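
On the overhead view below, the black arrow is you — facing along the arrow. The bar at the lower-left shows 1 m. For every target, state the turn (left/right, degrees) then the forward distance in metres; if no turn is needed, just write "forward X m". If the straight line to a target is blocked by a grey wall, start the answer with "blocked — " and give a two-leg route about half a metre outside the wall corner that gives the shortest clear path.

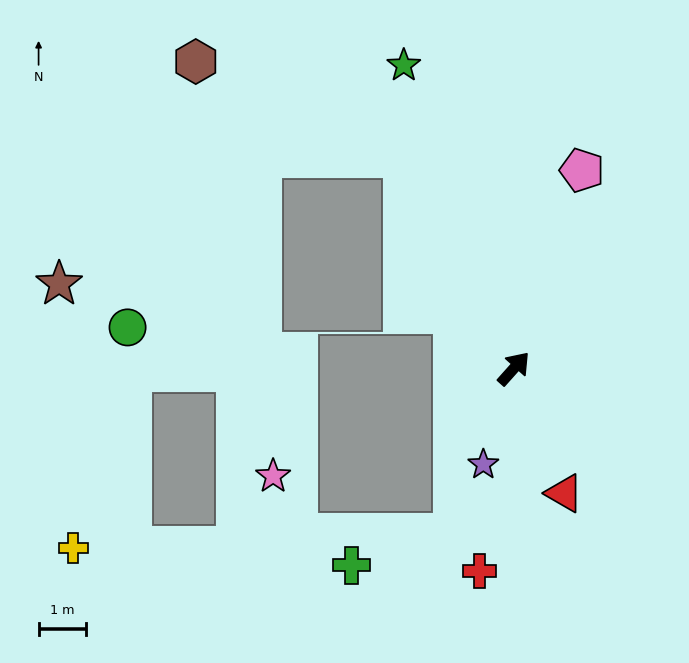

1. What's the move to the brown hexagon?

blocked — turn left 70°, forward 5.0 m, then turn left 37°, forward 4.8 m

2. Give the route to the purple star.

turn right 156°, forward 2.1 m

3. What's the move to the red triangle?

turn right 116°, forward 2.8 m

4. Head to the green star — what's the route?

turn left 62°, forward 6.8 m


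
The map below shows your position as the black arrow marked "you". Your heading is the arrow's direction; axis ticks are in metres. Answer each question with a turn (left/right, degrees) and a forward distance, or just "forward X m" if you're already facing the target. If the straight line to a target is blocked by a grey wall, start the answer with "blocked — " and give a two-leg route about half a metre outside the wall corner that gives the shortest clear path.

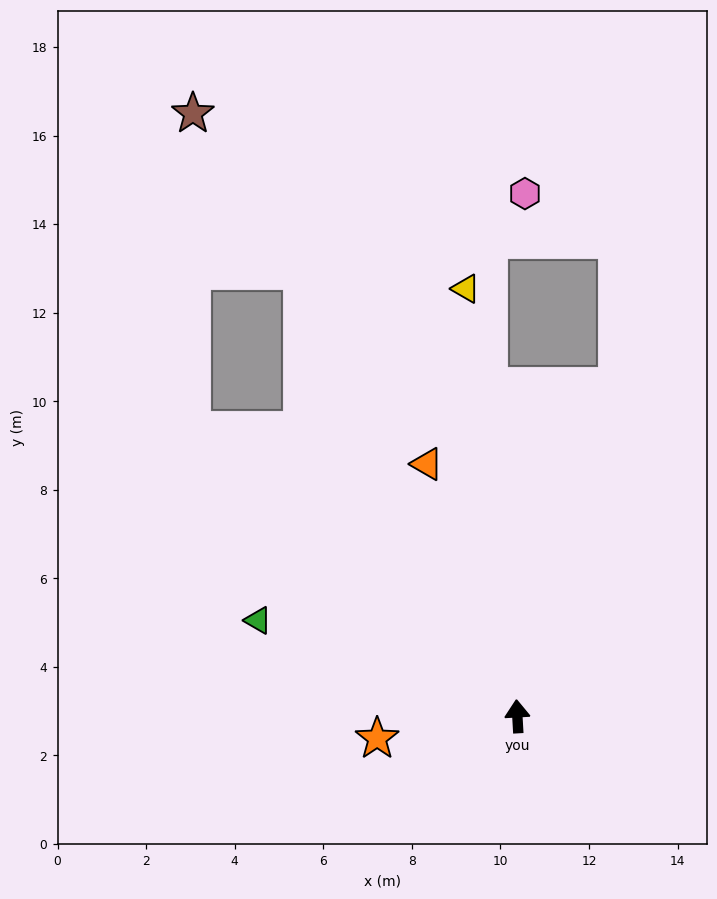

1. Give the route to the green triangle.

turn left 66°, forward 6.2 m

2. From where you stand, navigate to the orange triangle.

turn left 16°, forward 6.1 m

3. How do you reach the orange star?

turn left 96°, forward 3.2 m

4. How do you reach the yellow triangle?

turn left 4°, forward 9.7 m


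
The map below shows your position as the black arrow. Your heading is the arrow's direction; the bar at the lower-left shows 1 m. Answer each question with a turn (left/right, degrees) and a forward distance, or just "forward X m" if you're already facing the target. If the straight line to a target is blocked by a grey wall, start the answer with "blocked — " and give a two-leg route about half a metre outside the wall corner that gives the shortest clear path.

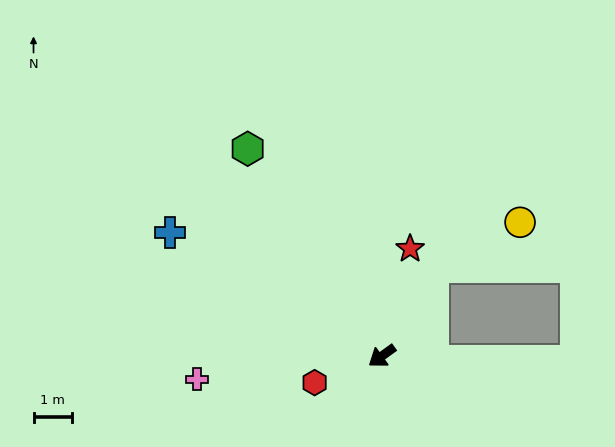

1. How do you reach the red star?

turn right 141°, forward 2.9 m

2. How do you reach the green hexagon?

turn right 93°, forward 6.4 m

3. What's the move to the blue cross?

turn right 66°, forward 6.3 m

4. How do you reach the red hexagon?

turn right 14°, forward 1.9 m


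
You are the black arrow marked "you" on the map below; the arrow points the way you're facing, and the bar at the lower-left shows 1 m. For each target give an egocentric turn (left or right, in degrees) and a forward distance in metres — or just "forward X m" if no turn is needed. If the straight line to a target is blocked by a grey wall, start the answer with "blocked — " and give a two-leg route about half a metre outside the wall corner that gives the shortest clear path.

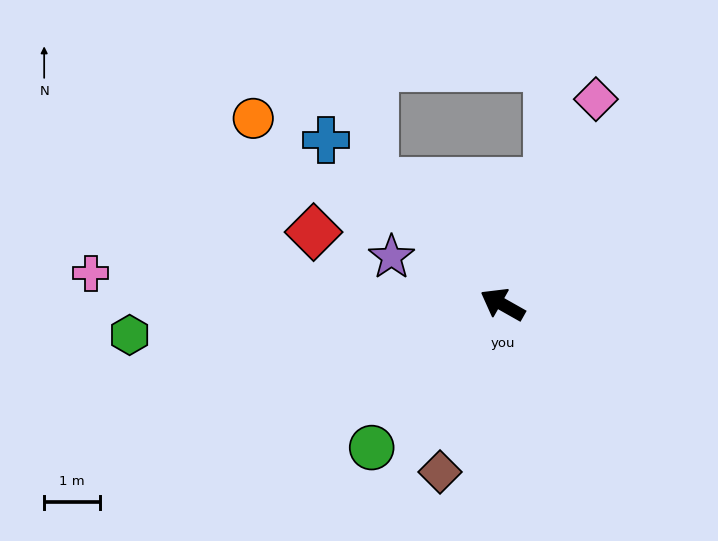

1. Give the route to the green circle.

turn left 77°, forward 3.5 m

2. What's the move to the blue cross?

turn right 14°, forward 4.3 m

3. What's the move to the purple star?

turn left 6°, forward 2.2 m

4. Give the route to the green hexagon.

turn left 34°, forward 6.7 m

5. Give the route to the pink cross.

turn left 25°, forward 7.4 m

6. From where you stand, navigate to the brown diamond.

turn left 99°, forward 3.2 m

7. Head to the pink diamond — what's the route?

turn right 85°, forward 4.0 m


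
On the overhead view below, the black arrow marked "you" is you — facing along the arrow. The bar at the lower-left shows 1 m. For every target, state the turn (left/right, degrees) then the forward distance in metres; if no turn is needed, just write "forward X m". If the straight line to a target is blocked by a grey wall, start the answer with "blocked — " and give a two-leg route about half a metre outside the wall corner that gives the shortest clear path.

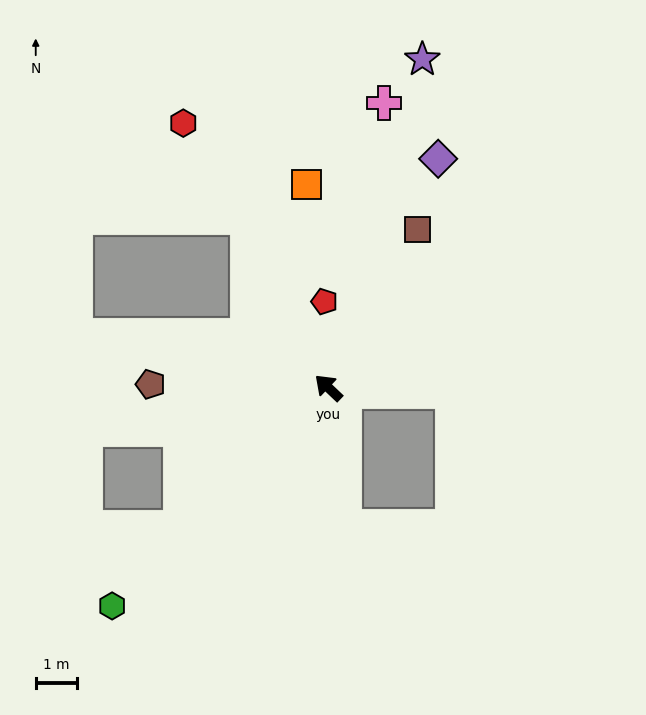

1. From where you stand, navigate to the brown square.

turn right 76°, forward 4.4 m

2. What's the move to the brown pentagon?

turn left 42°, forward 4.3 m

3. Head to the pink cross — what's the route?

turn right 58°, forward 7.0 m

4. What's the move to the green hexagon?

turn left 89°, forward 7.5 m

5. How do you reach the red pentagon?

turn right 44°, forward 2.1 m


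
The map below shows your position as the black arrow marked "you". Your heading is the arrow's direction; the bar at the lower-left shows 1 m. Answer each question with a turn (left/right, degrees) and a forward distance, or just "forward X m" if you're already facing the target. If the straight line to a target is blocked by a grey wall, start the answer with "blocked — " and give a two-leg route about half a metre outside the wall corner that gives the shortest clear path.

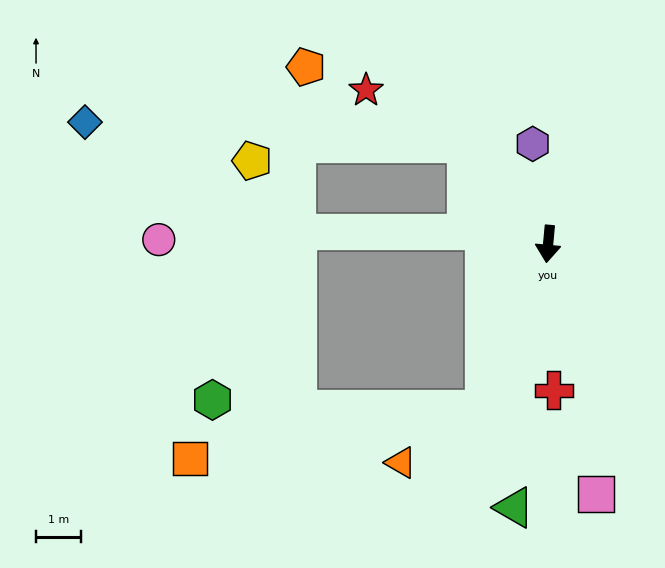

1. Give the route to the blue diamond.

blocked — turn right 136°, forward 2.8 m, then turn left 48°, forward 8.4 m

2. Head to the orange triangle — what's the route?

blocked — turn right 16°, forward 3.9 m, then turn right 36°, forward 2.2 m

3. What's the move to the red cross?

turn left 7°, forward 3.2 m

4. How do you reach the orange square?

blocked — turn right 16°, forward 3.9 m, then turn right 59°, forward 6.6 m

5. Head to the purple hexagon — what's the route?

turn right 166°, forward 2.2 m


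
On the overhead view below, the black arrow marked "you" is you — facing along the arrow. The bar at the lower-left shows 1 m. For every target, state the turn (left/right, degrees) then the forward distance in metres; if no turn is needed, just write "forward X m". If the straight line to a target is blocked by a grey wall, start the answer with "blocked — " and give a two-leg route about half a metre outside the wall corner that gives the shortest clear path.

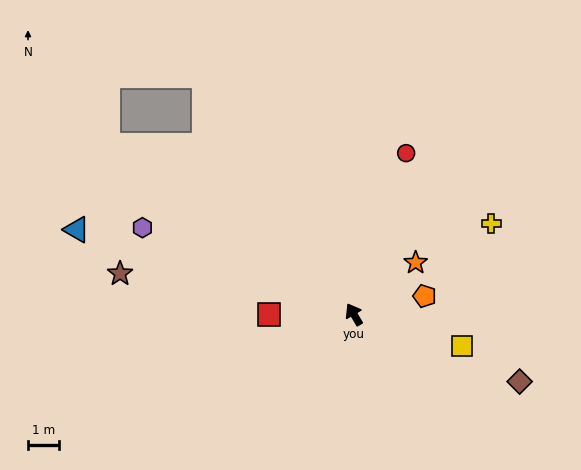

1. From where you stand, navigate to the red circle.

turn right 48°, forward 5.5 m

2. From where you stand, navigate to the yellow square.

turn right 137°, forward 3.7 m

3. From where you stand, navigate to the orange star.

turn right 80°, forward 2.6 m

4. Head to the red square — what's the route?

turn left 60°, forward 2.8 m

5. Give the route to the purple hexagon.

turn left 37°, forward 7.4 m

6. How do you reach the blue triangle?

turn left 43°, forward 9.4 m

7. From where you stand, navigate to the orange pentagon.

turn right 106°, forward 2.4 m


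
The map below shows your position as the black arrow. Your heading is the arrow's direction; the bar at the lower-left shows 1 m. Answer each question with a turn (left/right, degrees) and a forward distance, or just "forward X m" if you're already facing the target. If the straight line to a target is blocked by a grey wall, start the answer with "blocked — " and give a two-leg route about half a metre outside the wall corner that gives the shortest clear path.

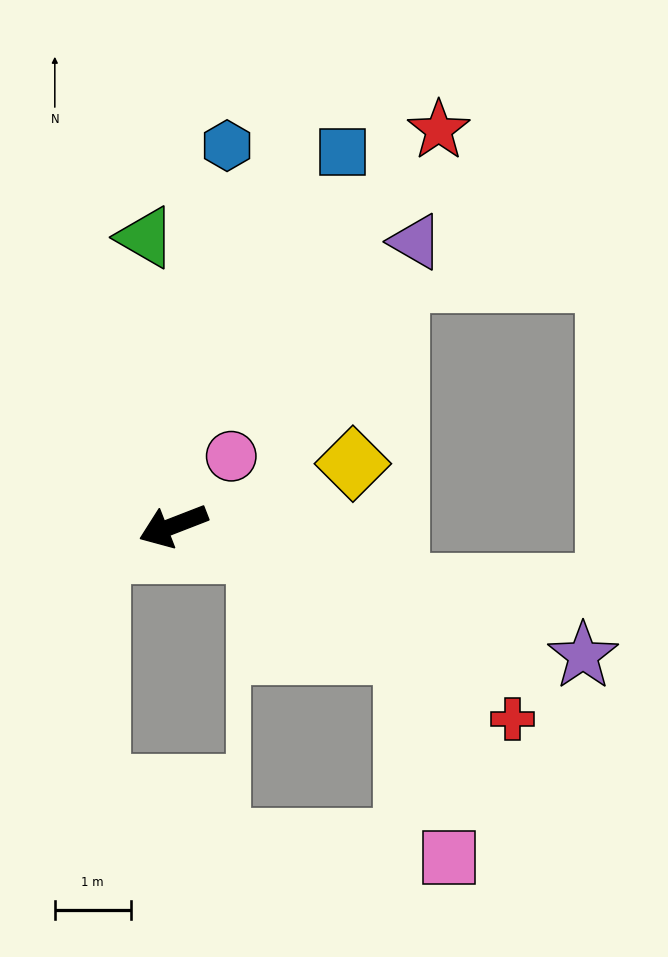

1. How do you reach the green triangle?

turn right 106°, forward 3.8 m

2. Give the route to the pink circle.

turn right 151°, forward 1.2 m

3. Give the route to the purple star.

turn left 141°, forward 5.7 m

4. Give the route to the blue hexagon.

turn right 119°, forward 5.1 m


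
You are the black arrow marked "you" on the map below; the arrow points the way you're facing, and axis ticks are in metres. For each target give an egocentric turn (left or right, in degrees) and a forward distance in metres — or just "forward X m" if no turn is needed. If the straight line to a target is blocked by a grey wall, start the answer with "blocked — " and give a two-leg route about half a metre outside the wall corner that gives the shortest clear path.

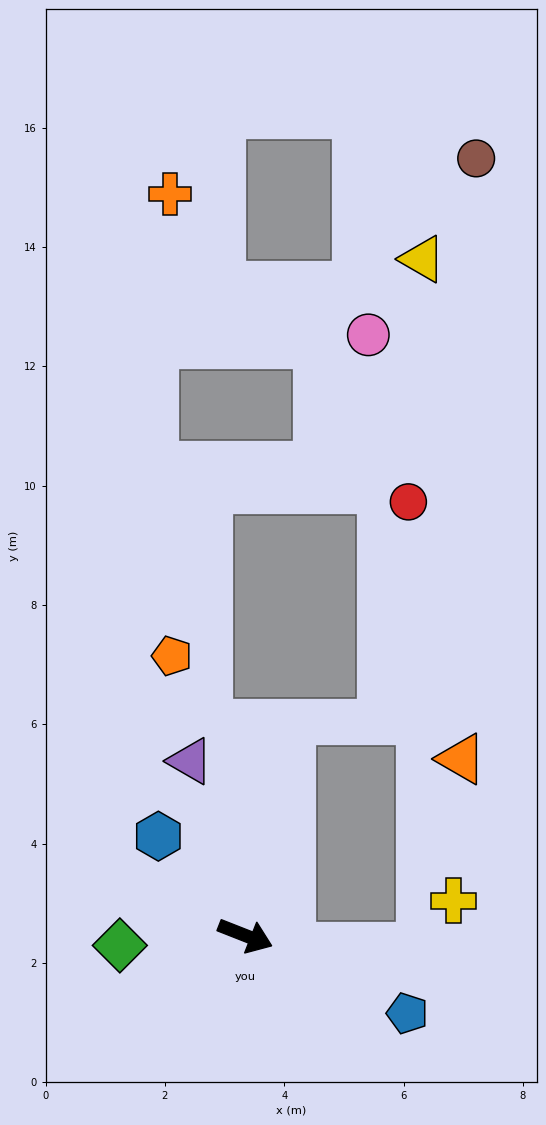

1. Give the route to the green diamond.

turn right 154°, forward 2.1 m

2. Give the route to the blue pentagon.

turn right 4°, forward 3.0 m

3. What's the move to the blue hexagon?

turn left 153°, forward 2.2 m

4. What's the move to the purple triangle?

turn left 129°, forward 3.1 m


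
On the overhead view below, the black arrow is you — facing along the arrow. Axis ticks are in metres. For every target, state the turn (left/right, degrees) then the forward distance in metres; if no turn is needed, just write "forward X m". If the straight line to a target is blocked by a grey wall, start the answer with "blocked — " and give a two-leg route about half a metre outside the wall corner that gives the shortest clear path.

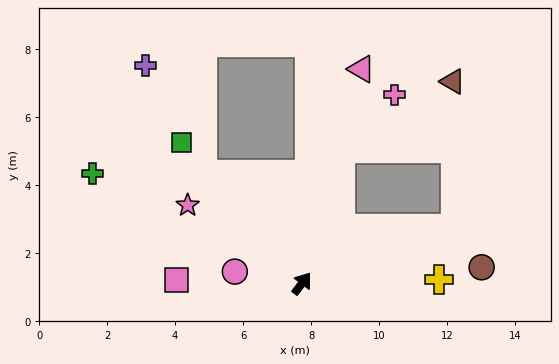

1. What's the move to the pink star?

turn left 92°, forward 4.1 m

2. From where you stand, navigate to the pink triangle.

turn left 21°, forward 6.5 m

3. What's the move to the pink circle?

turn left 117°, forward 2.0 m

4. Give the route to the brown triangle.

blocked — turn left 21°, forward 4.1 m, then turn right 43°, forward 3.9 m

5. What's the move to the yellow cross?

turn right 51°, forward 4.0 m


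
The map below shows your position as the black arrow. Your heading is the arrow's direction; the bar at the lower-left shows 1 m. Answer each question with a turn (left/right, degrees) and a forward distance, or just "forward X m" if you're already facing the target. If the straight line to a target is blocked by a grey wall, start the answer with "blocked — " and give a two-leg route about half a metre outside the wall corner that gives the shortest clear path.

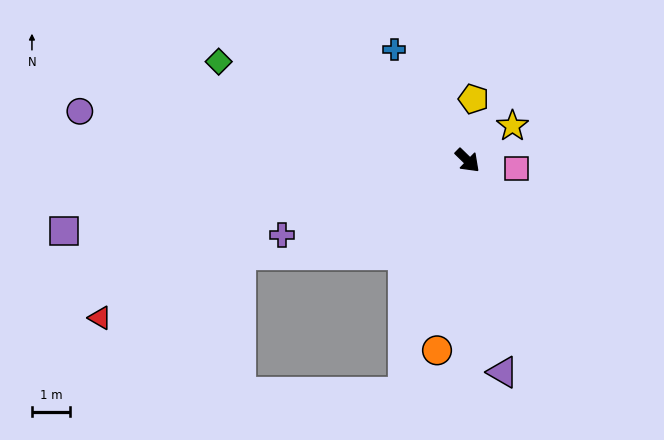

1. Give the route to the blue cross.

turn left 168°, forward 3.5 m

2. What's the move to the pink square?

turn left 35°, forward 1.3 m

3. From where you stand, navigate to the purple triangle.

turn right 36°, forward 5.7 m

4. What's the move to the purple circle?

turn right 143°, forward 10.3 m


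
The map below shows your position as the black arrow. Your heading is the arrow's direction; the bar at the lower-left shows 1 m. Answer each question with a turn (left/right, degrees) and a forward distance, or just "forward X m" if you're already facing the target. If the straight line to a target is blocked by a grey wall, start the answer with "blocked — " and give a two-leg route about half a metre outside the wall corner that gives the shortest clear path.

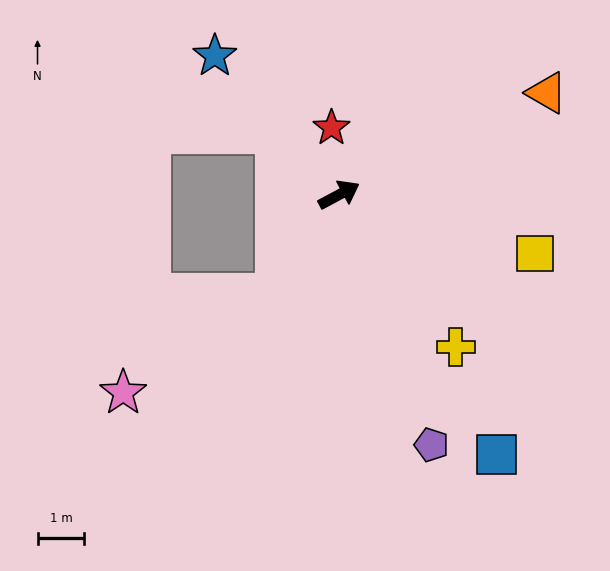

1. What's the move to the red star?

turn left 68°, forward 1.4 m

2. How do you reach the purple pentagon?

turn right 98°, forward 5.7 m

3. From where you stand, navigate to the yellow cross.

turn right 81°, forward 4.1 m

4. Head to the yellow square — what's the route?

turn right 45°, forward 4.4 m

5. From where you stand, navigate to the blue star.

turn left 104°, forward 4.0 m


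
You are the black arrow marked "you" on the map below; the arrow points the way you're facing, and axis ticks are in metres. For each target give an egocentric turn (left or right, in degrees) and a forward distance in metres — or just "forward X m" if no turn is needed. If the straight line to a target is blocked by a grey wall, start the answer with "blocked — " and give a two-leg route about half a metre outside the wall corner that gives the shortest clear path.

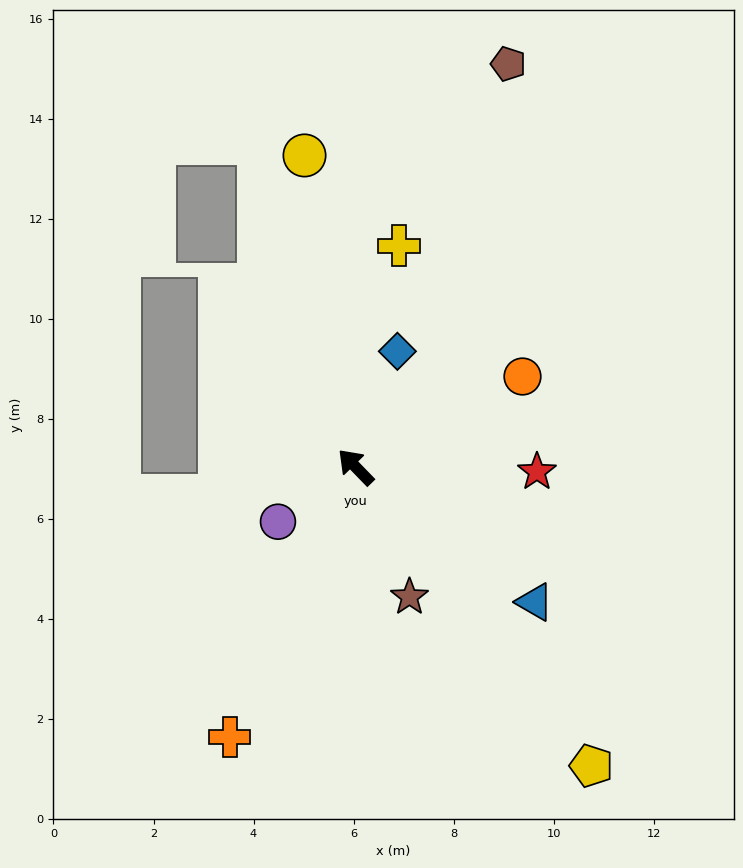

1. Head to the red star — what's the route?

turn right 136°, forward 3.6 m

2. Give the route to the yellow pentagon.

turn left 174°, forward 7.6 m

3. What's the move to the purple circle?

turn left 81°, forward 1.9 m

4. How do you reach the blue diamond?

turn right 64°, forward 2.5 m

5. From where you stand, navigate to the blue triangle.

turn right 171°, forward 4.5 m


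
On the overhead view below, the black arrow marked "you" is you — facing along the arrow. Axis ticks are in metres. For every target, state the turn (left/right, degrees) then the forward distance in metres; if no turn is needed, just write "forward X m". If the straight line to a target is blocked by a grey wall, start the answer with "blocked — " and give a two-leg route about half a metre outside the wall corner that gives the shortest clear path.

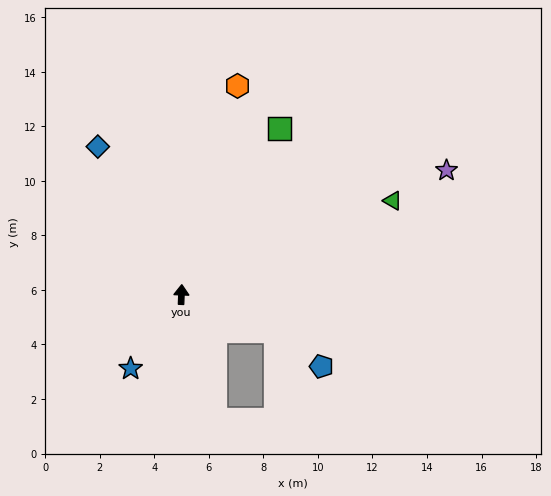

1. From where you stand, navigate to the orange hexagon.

turn right 13°, forward 7.9 m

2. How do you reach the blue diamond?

turn left 32°, forward 6.2 m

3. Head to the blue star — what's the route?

turn left 148°, forward 3.3 m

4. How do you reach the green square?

turn right 28°, forward 7.1 m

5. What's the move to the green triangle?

turn right 64°, forward 8.5 m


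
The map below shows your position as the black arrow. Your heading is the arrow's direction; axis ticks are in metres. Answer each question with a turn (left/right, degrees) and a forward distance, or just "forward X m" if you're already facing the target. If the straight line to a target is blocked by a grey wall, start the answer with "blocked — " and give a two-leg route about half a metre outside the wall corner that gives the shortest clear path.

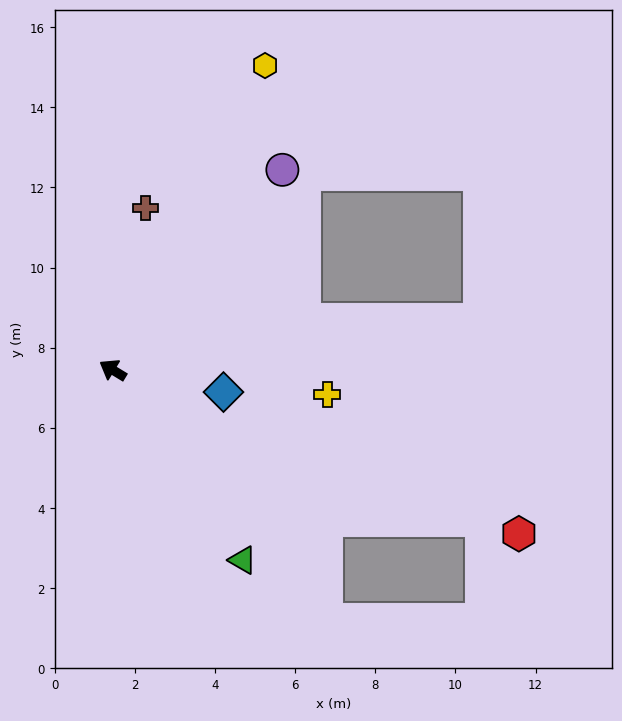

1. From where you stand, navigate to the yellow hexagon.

turn right 85°, forward 8.5 m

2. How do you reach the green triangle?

turn left 156°, forward 5.7 m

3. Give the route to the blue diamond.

turn right 160°, forward 2.8 m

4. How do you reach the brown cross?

turn right 70°, forward 4.1 m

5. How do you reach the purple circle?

turn right 99°, forward 6.5 m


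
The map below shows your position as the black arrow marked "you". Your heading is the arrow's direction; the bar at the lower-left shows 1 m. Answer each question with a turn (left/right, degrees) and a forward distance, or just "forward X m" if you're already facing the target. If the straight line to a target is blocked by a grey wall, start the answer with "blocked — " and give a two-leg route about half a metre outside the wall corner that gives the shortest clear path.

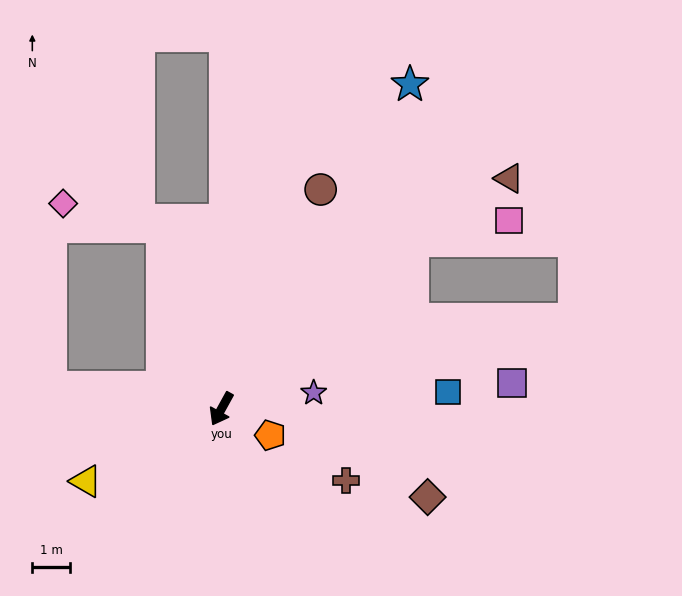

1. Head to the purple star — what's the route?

turn left 129°, forward 2.5 m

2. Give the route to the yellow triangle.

turn right 33°, forward 4.0 m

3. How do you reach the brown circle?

turn right 175°, forward 6.3 m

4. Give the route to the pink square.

blocked — turn left 160°, forward 6.7 m, then turn right 29°, forward 2.6 m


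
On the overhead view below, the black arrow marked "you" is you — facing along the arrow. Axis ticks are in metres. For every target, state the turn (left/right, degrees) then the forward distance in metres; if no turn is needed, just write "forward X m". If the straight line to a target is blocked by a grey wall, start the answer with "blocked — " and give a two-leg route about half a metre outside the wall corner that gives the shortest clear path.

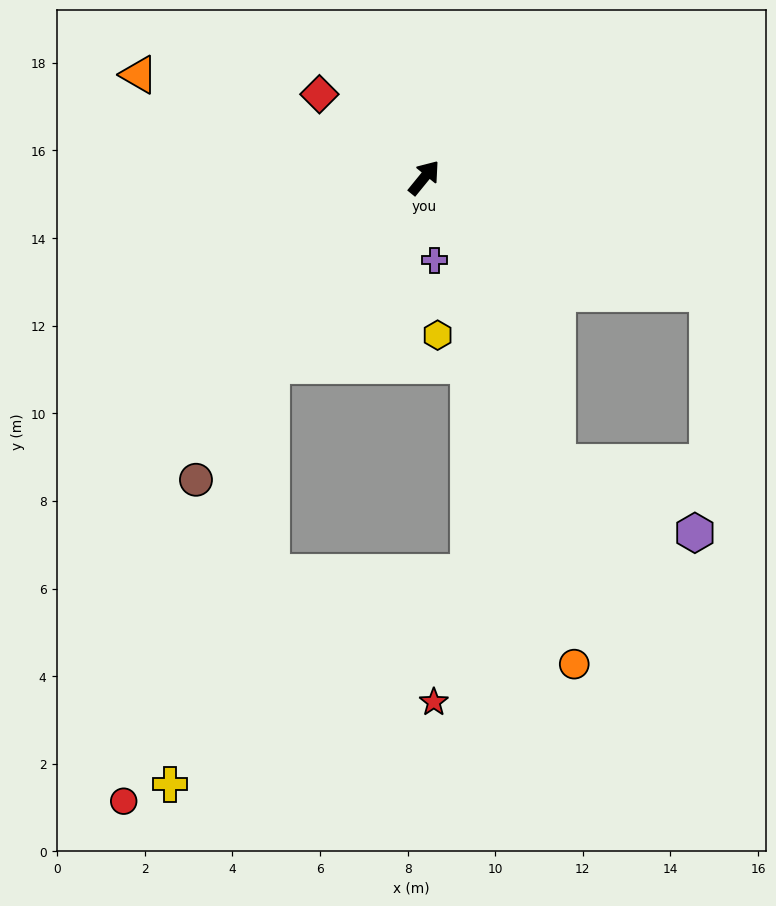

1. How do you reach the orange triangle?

turn left 109°, forward 6.9 m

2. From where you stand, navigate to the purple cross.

turn right 134°, forward 1.9 m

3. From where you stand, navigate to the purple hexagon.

blocked — turn right 116°, forward 7.2 m, then turn left 38°, forward 3.5 m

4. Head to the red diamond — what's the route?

turn left 91°, forward 3.1 m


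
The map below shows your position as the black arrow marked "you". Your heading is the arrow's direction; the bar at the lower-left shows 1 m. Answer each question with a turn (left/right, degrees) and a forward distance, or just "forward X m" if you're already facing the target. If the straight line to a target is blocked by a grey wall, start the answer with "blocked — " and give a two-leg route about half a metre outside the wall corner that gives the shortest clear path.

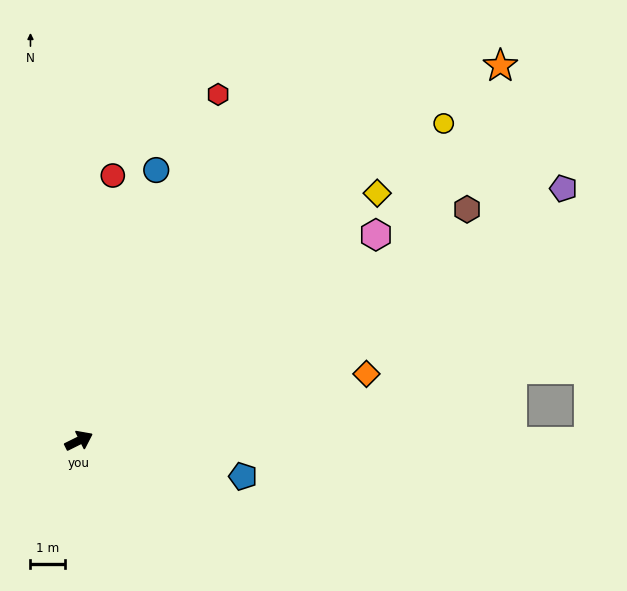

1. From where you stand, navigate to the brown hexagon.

turn left 4°, forward 13.0 m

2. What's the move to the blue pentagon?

turn right 39°, forward 4.8 m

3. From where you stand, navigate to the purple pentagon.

forward 15.7 m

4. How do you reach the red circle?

turn left 56°, forward 7.7 m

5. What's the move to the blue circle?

turn left 48°, forward 8.1 m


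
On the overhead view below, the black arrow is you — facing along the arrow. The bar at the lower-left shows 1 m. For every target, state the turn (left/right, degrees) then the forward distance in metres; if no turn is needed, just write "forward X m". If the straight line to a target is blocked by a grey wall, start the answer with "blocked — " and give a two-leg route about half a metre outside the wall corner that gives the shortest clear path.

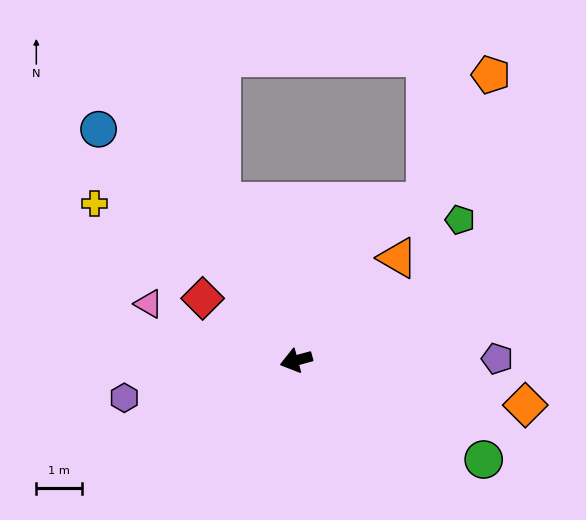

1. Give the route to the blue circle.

turn right 65°, forward 6.7 m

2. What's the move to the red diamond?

turn right 49°, forward 2.5 m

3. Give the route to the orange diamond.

turn left 154°, forward 5.1 m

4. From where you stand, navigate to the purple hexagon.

turn right 3°, forward 3.9 m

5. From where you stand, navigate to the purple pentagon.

turn left 165°, forward 4.4 m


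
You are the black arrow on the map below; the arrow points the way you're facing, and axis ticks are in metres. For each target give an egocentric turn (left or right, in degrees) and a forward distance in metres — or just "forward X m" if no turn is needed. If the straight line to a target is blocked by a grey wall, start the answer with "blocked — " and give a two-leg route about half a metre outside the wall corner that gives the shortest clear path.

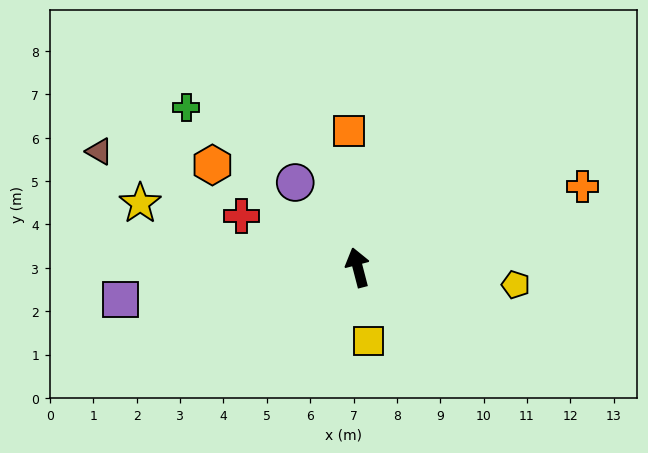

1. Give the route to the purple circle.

turn left 22°, forward 2.4 m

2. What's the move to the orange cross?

turn right 85°, forward 5.5 m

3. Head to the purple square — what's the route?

turn left 83°, forward 5.5 m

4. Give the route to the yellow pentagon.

turn right 111°, forward 3.7 m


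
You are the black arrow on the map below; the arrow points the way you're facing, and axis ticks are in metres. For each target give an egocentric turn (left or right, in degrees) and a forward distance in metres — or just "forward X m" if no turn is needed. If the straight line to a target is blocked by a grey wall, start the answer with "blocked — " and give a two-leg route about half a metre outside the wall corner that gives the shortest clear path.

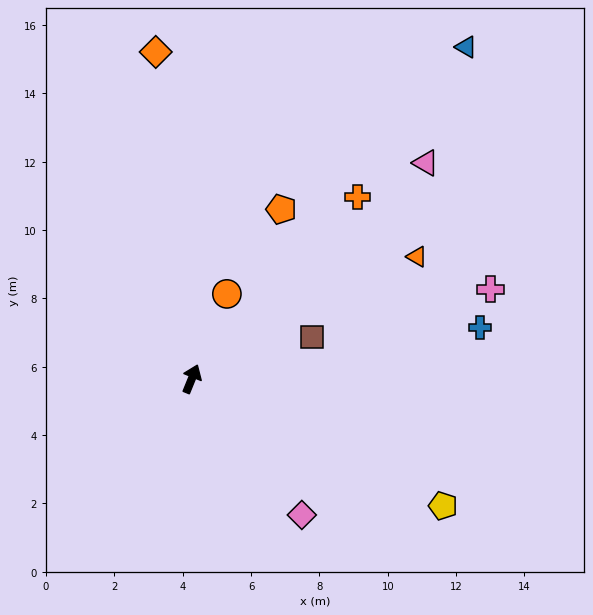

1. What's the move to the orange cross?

turn right 20°, forward 7.2 m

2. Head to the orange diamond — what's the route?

turn left 28°, forward 9.6 m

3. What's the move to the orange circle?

forward 2.7 m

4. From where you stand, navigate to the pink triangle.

turn right 25°, forward 9.3 m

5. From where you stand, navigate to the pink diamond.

turn right 119°, forward 5.1 m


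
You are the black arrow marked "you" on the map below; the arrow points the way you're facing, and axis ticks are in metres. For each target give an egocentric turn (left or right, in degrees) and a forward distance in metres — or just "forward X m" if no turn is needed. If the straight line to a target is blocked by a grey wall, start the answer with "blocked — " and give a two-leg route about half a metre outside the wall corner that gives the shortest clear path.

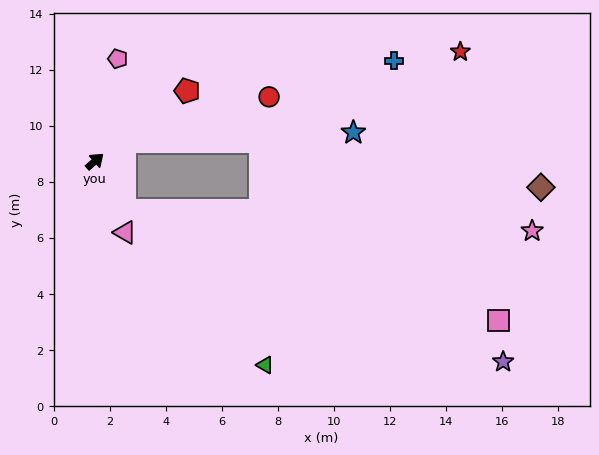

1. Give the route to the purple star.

blocked — turn right 100°, forward 2.1 m, then turn left 37°, forward 14.5 m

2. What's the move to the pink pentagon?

turn left 36°, forward 3.7 m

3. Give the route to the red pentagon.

turn right 4°, forward 4.1 m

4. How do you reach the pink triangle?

turn right 108°, forward 2.8 m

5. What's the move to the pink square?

blocked — turn right 100°, forward 2.1 m, then turn left 43°, forward 13.9 m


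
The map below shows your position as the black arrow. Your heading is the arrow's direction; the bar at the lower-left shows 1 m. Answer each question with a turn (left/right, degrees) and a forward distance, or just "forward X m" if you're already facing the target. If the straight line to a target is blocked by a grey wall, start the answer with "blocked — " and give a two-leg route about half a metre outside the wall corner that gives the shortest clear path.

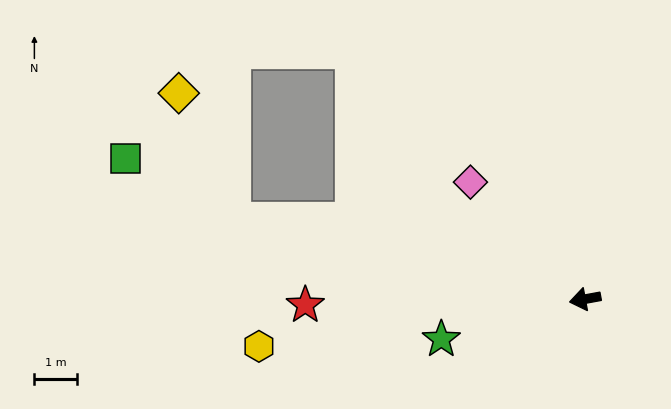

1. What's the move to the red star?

turn right 9°, forward 6.6 m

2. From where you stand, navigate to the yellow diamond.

blocked — turn right 23°, forward 8.5 m, then turn right 54°, forward 3.3 m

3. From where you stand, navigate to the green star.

turn left 5°, forward 3.5 m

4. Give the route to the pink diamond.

turn right 56°, forward 3.9 m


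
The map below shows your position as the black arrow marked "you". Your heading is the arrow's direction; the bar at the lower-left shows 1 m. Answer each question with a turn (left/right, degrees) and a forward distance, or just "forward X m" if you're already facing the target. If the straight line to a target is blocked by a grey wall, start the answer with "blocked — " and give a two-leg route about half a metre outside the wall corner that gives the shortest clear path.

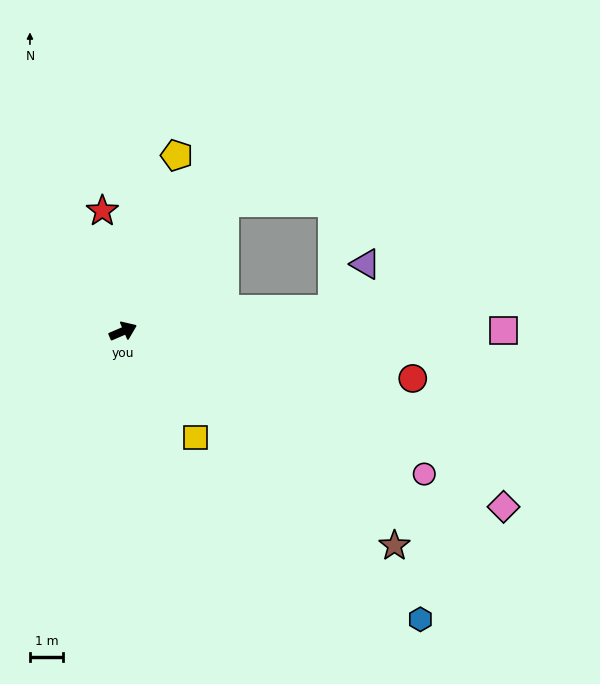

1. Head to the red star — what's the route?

turn left 76°, forward 3.6 m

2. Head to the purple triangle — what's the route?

blocked — turn right 17°, forward 6.3 m, then turn left 47°, forward 1.7 m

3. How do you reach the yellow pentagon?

turn left 50°, forward 5.5 m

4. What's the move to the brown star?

turn right 62°, forward 10.3 m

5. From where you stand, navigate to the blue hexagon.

turn right 67°, forward 12.4 m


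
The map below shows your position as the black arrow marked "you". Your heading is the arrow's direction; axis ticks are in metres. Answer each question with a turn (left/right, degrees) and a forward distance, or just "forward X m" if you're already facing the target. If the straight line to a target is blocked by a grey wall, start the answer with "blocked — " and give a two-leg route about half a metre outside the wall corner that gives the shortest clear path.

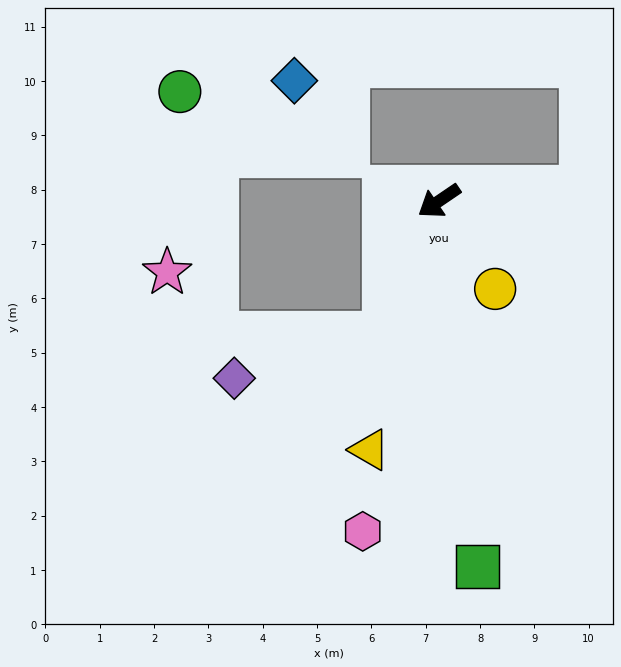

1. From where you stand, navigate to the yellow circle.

turn left 88°, forward 1.9 m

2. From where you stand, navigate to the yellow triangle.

turn left 40°, forward 4.8 m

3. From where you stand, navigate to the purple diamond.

blocked — turn left 34°, forward 2.7 m, then turn right 52°, forward 2.9 m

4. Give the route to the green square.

turn left 62°, forward 6.8 m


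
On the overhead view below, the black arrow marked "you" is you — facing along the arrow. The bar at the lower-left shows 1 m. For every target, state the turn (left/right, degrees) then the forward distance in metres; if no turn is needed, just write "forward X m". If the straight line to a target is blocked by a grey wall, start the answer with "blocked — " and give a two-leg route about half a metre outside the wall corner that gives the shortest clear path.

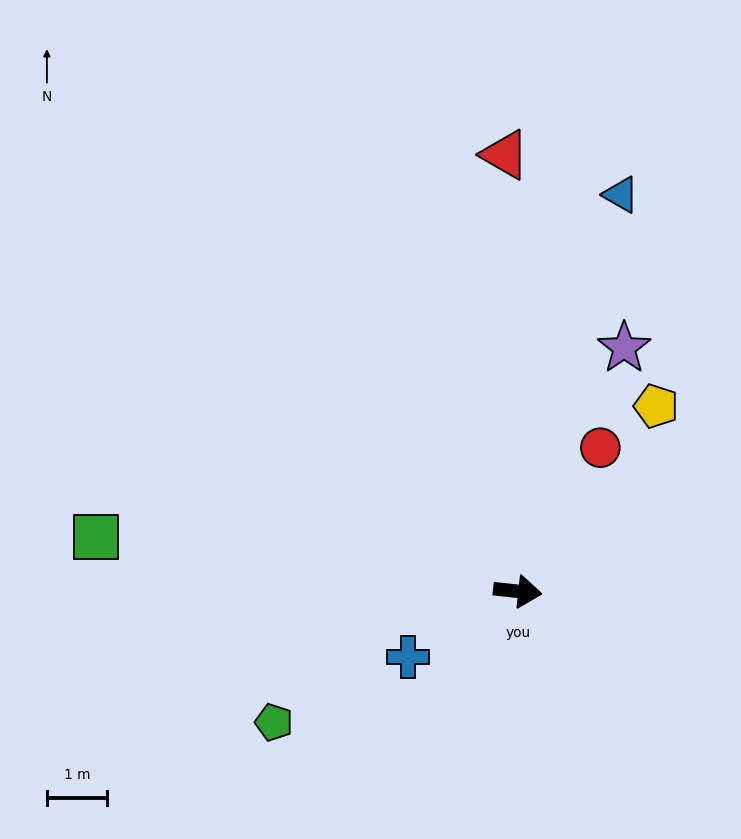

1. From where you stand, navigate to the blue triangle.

turn left 82°, forward 6.9 m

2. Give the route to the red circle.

turn left 66°, forward 2.8 m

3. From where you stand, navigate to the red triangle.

turn left 98°, forward 7.3 m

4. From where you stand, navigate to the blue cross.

turn right 143°, forward 2.1 m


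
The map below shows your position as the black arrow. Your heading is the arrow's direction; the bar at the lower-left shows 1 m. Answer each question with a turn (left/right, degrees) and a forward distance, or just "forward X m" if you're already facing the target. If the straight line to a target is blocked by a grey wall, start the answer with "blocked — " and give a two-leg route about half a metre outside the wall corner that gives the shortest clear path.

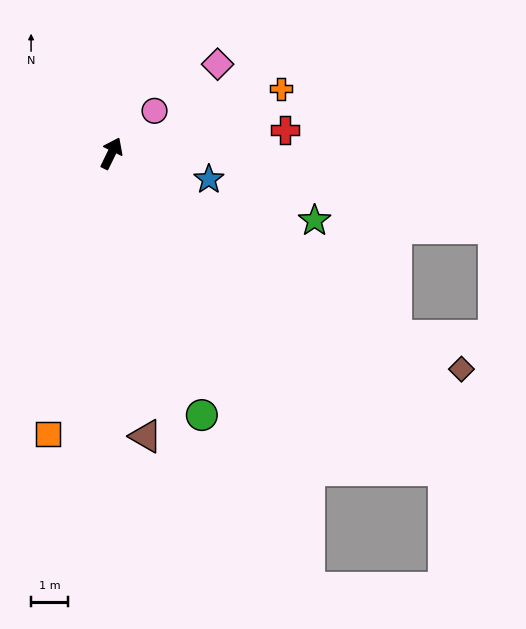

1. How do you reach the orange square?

turn right 167°, forward 7.8 m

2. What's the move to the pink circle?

turn right 19°, forward 1.6 m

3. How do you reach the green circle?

turn right 135°, forward 7.5 m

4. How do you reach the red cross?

turn right 56°, forward 4.8 m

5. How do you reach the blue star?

turn right 79°, forward 2.7 m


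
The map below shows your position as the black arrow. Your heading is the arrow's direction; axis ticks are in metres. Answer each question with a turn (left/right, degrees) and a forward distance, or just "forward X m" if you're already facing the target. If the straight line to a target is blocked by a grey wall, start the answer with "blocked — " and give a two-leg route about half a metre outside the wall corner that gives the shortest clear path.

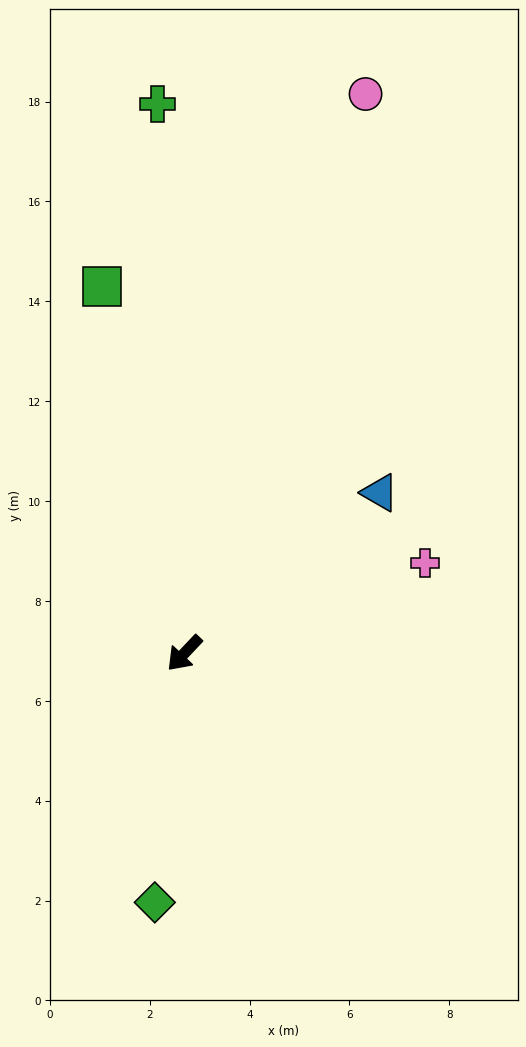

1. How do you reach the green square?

turn right 124°, forward 7.5 m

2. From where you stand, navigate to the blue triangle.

turn left 173°, forward 5.1 m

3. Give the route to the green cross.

turn right 134°, forward 11.0 m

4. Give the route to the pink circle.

turn right 155°, forward 11.8 m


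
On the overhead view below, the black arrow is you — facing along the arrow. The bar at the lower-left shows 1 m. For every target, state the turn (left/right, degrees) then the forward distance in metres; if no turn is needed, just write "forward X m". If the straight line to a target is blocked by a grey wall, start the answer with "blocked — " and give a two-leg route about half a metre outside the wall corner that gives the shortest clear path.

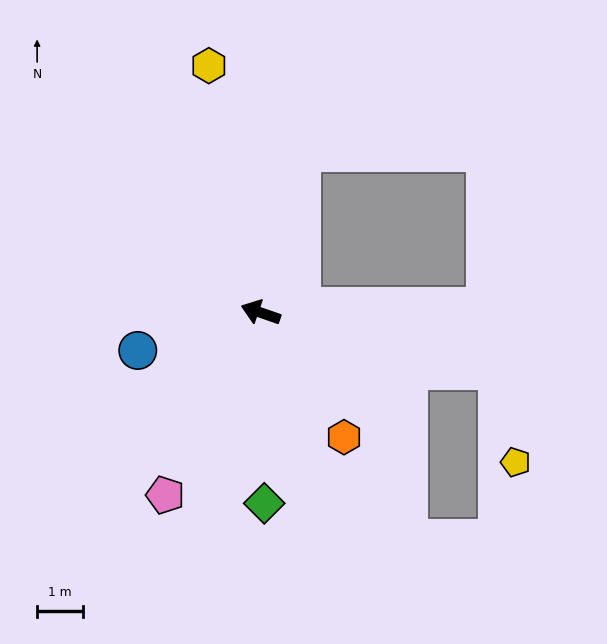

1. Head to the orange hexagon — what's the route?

turn left 143°, forward 3.3 m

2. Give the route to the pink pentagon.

turn left 81°, forward 4.5 m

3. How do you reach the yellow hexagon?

turn right 59°, forward 5.5 m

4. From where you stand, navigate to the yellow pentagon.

blocked — turn right 175°, forward 5.4 m, then turn right 65°, forward 2.1 m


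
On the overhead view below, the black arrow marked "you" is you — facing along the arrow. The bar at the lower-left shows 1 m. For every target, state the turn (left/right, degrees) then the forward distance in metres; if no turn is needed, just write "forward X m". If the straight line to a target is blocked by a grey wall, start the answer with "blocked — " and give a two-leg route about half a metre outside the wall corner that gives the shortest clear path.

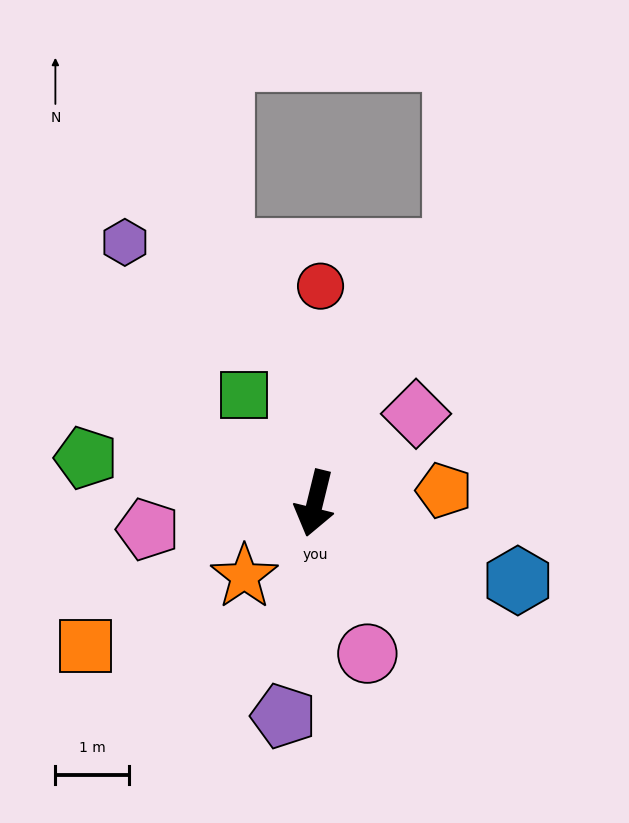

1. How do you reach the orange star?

turn right 30°, forward 1.4 m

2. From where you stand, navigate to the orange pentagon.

turn left 109°, forward 1.8 m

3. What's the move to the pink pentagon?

turn right 67°, forward 2.3 m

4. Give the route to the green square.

turn right 133°, forward 1.7 m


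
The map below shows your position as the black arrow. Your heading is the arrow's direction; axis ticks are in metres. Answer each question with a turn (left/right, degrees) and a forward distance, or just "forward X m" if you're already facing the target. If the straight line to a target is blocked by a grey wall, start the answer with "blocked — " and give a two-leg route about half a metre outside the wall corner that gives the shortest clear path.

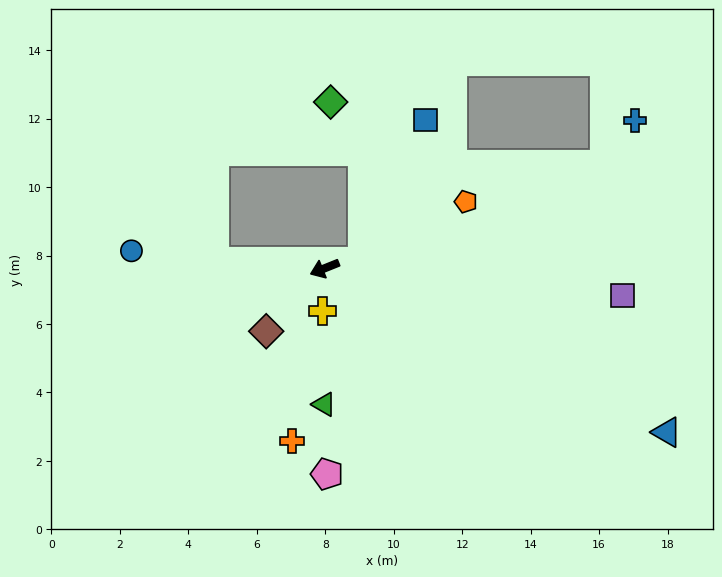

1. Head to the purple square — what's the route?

turn left 153°, forward 8.7 m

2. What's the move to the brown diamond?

turn left 25°, forward 2.5 m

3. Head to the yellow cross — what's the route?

turn left 65°, forward 1.2 m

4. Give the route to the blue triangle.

turn left 132°, forward 11.1 m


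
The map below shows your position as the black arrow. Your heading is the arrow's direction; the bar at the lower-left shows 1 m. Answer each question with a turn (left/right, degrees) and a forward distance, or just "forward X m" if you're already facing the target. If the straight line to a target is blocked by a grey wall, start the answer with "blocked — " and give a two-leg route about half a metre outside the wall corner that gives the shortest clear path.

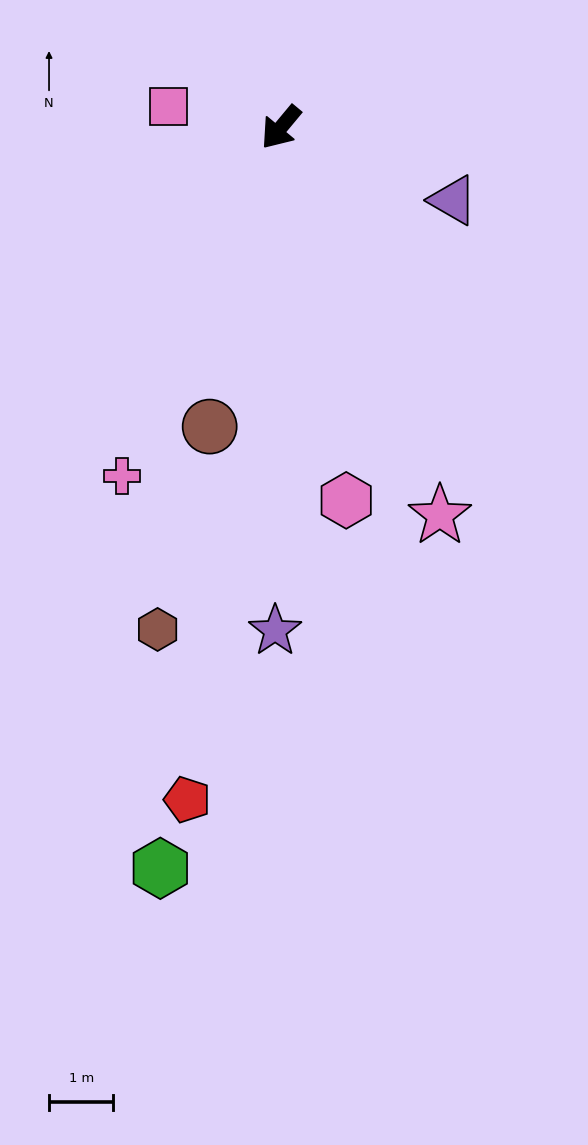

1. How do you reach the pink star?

turn left 62°, forward 6.5 m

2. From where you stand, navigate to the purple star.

turn left 39°, forward 7.8 m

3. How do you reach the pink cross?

turn left 15°, forward 5.9 m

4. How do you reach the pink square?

turn right 61°, forward 1.8 m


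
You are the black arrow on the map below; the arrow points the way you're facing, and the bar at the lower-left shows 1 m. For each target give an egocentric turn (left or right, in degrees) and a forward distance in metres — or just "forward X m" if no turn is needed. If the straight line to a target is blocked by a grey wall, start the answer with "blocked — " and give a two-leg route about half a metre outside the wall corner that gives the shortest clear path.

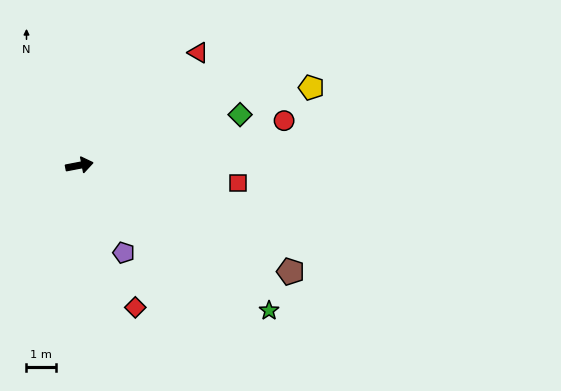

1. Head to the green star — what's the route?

turn right 48°, forward 8.2 m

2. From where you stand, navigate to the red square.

turn right 17°, forward 5.5 m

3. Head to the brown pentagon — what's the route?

turn right 38°, forward 8.1 m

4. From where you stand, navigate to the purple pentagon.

turn right 74°, forward 3.4 m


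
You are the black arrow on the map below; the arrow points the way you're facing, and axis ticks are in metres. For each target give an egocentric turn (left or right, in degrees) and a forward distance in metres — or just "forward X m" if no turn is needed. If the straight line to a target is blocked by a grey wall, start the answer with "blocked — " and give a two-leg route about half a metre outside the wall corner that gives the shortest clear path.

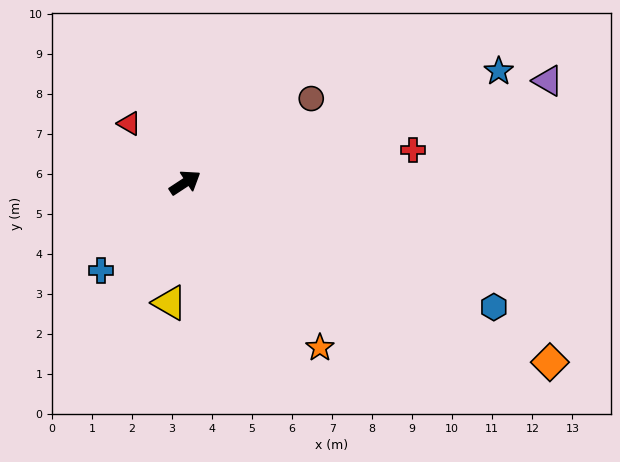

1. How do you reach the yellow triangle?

turn right 131°, forward 3.0 m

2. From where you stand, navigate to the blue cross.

turn right 167°, forward 3.0 m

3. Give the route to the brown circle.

forward 3.8 m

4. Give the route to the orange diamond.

turn right 60°, forward 10.2 m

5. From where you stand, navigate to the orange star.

turn right 84°, forward 5.3 m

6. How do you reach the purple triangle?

turn right 18°, forward 9.4 m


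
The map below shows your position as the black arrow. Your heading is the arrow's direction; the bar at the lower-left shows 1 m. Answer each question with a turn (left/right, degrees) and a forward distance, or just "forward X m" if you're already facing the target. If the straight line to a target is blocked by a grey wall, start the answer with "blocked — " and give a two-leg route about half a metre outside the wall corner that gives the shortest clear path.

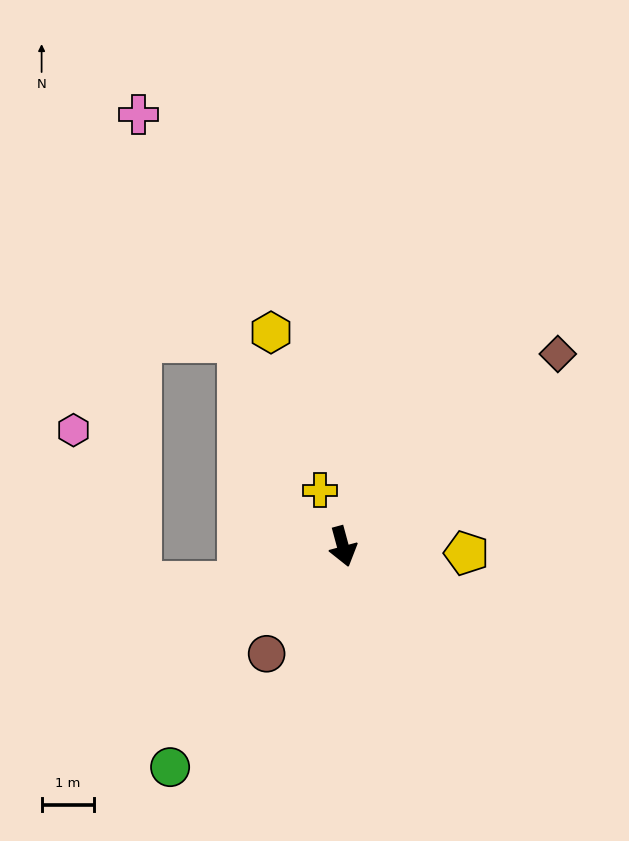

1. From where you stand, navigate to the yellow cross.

turn right 173°, forward 1.2 m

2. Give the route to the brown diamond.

turn left 117°, forward 5.6 m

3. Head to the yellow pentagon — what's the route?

turn left 72°, forward 2.4 m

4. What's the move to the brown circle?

turn right 51°, forward 2.5 m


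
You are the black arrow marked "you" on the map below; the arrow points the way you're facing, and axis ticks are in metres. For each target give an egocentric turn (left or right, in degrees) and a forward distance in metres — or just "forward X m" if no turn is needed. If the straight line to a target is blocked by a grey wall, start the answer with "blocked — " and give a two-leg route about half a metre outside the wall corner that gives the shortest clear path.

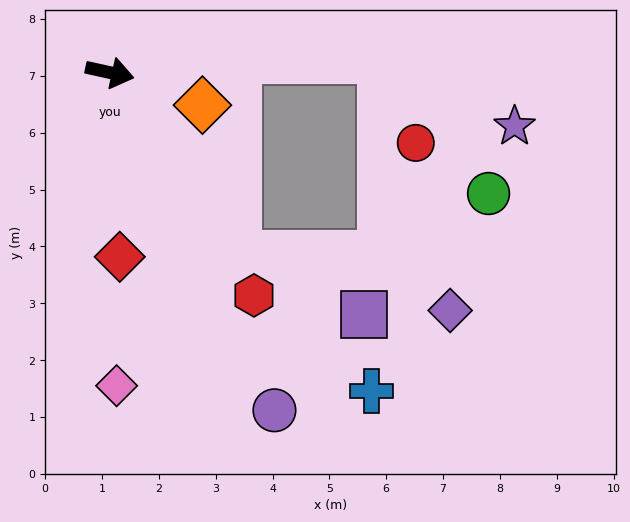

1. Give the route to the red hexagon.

turn right 45°, forward 4.7 m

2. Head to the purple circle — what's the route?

turn right 52°, forward 6.6 m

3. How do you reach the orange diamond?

turn right 7°, forward 1.7 m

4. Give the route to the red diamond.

turn right 74°, forward 3.2 m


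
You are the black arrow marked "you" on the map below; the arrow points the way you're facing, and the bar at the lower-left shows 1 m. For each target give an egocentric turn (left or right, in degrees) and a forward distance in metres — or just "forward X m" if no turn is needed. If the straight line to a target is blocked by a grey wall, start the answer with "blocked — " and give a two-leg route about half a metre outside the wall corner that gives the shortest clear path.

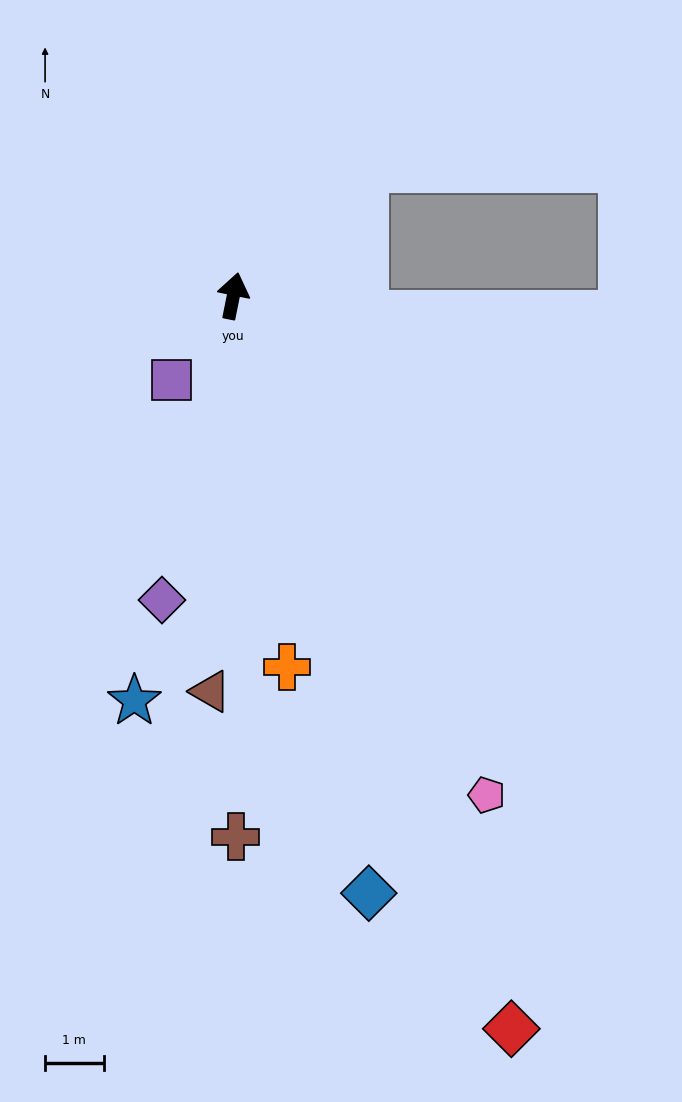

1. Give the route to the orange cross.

turn right 160°, forward 6.4 m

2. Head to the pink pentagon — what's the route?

turn right 142°, forward 9.6 m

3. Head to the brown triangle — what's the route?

turn right 172°, forward 6.8 m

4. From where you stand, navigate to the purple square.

turn left 155°, forward 1.8 m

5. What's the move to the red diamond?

turn right 148°, forward 13.4 m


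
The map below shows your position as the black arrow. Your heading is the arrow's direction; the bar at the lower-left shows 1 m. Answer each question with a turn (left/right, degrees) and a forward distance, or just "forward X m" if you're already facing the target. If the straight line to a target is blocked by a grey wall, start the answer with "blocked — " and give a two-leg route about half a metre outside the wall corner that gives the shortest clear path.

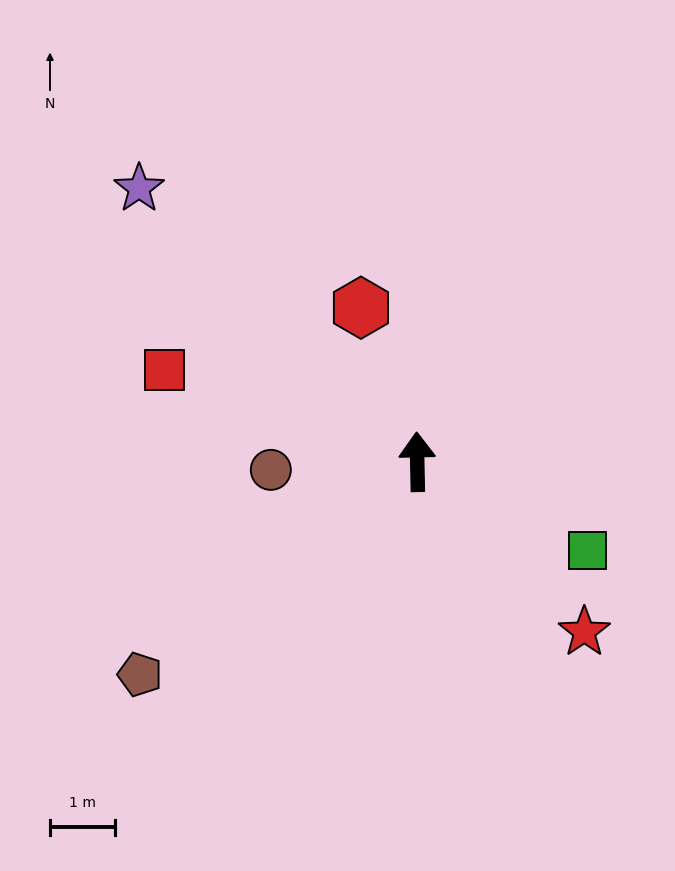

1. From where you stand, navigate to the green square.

turn right 119°, forward 3.0 m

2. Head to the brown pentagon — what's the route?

turn left 126°, forward 5.4 m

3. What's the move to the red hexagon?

turn left 19°, forward 2.5 m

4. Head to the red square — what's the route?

turn left 69°, forward 4.2 m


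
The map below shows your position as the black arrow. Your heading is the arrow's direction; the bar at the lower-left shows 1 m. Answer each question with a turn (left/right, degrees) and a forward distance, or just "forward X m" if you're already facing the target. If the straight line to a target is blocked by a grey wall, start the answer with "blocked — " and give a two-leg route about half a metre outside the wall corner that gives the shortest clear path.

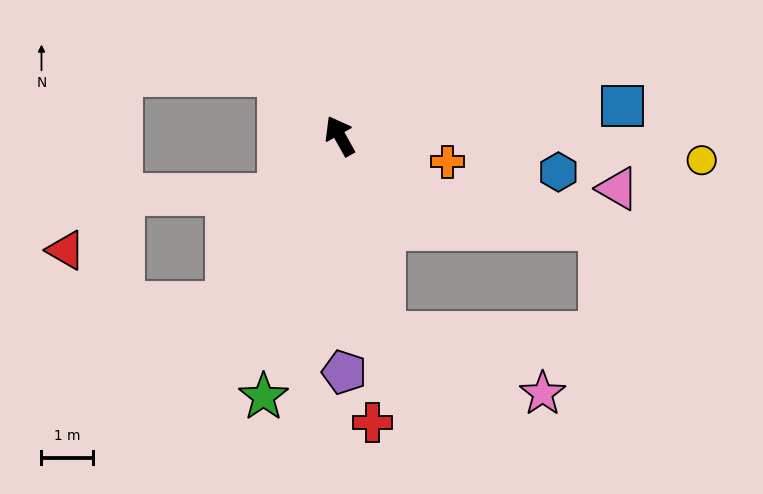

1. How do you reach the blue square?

turn right 113°, forward 5.6 m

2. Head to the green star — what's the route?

turn left 135°, forward 5.3 m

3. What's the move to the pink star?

blocked — turn left 163°, forward 4.0 m, then turn left 57°, forward 3.3 m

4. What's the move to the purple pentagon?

turn left 152°, forward 4.6 m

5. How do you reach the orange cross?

turn right 133°, forward 2.2 m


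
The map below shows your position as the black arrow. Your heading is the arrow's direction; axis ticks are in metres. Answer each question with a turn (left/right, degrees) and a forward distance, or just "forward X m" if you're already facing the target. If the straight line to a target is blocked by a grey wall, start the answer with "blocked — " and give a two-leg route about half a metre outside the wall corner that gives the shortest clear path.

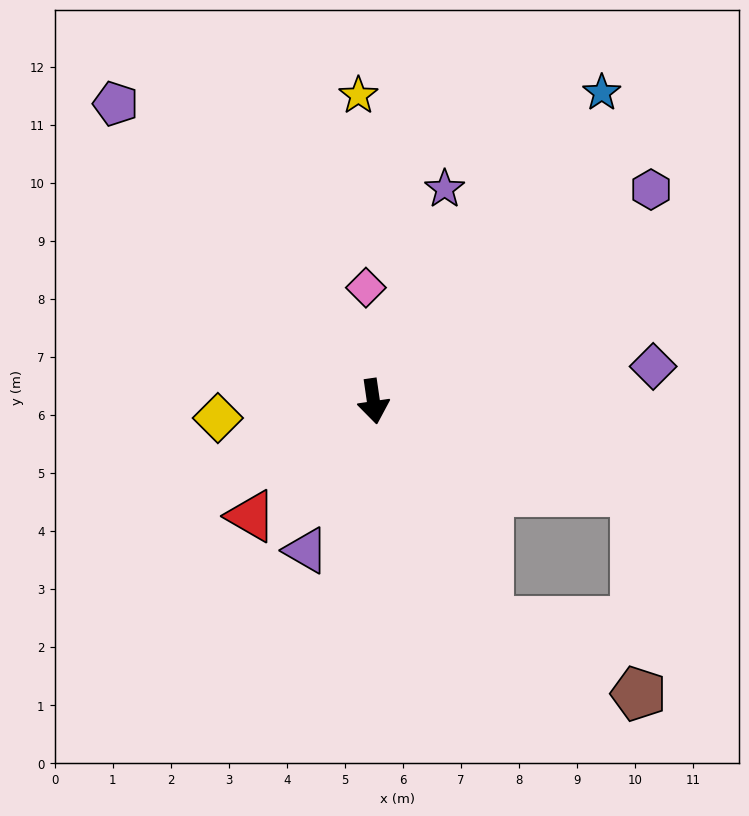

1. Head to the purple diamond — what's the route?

turn left 89°, forward 4.9 m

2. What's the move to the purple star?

turn left 153°, forward 3.9 m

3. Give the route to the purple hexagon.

turn left 119°, forward 6.0 m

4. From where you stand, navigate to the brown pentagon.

blocked — turn left 20°, forward 4.3 m, then turn left 36°, forward 2.9 m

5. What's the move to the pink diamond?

turn left 176°, forward 2.0 m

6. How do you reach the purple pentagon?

turn right 147°, forward 6.8 m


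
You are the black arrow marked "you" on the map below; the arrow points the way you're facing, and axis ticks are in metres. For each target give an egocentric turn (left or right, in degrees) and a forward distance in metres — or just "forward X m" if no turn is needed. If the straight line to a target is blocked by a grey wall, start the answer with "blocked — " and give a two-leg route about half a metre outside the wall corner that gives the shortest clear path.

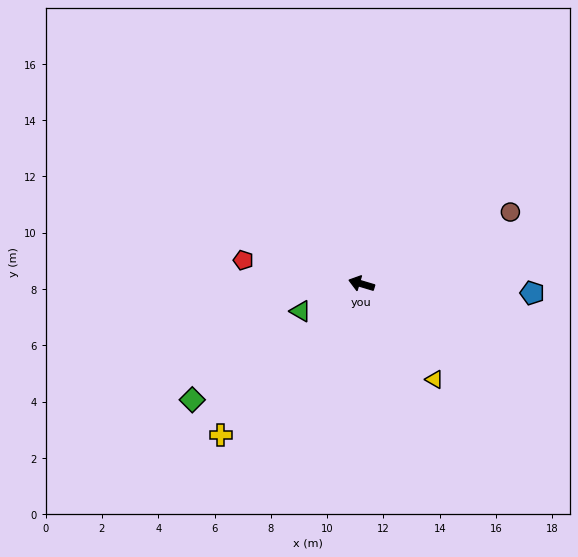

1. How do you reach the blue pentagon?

turn right 166°, forward 6.1 m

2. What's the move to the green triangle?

turn left 41°, forward 2.4 m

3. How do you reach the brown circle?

turn right 138°, forward 5.9 m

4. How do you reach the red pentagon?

turn left 5°, forward 4.3 m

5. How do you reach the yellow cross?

turn left 64°, forward 7.3 m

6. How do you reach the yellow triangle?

turn left 144°, forward 4.3 m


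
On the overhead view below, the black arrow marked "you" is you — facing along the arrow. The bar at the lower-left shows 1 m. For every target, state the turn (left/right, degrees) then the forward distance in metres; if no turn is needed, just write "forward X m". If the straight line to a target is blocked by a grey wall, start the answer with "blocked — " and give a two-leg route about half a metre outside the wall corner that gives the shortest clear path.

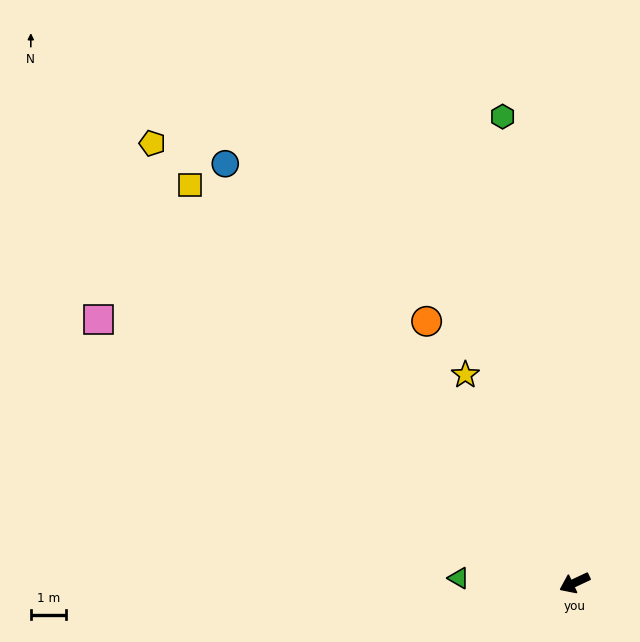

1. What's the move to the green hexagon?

turn right 106°, forward 13.4 m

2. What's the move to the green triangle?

turn right 27°, forward 3.3 m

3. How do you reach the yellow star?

turn right 87°, forward 6.7 m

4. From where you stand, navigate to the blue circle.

turn right 75°, forward 15.5 m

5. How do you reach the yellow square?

turn right 71°, forward 15.7 m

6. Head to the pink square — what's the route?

turn right 54°, forward 15.4 m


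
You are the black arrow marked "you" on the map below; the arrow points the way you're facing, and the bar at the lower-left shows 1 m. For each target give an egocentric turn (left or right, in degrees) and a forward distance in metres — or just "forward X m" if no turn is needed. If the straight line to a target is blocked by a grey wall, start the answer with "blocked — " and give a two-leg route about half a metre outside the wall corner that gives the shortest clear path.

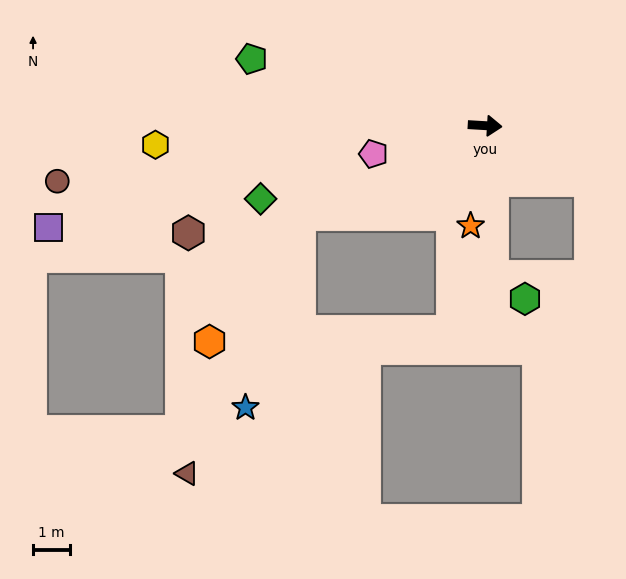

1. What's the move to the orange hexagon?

blocked — turn right 151°, forward 5.6 m, then turn left 29°, forward 4.2 m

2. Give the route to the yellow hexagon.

turn right 173°, forward 9.0 m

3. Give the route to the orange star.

turn right 95°, forward 2.8 m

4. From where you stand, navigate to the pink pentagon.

turn right 162°, forward 3.1 m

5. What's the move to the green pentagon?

turn left 167°, forward 6.6 m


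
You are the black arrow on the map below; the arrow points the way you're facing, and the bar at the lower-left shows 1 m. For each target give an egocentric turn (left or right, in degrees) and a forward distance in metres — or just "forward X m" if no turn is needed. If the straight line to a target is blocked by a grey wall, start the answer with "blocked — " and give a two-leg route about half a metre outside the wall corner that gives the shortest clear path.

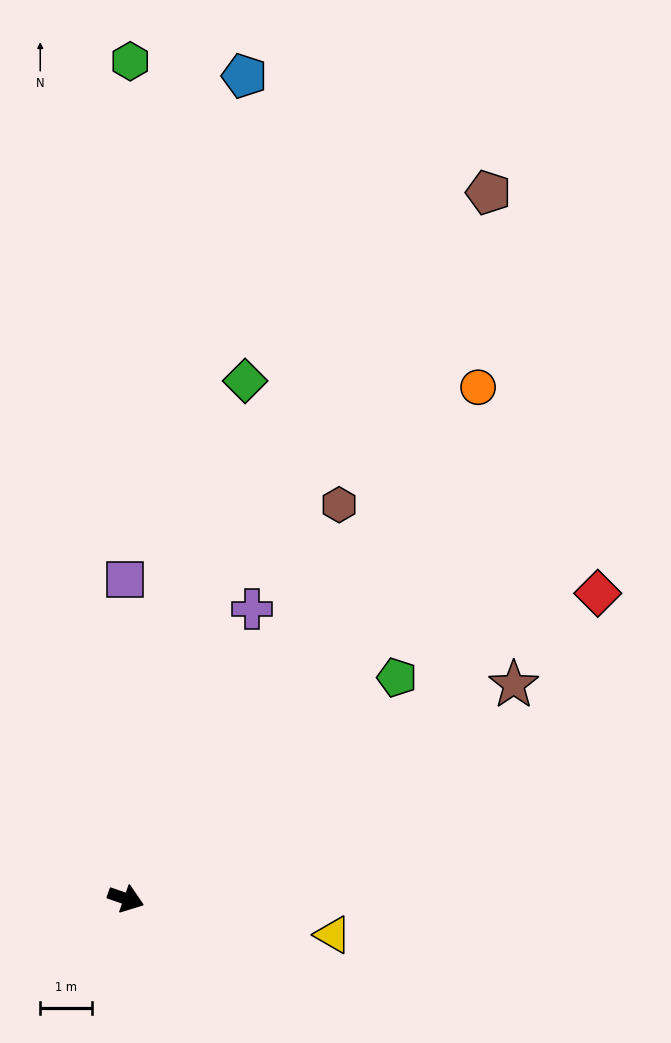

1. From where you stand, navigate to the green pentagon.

turn left 58°, forward 6.8 m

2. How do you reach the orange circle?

turn left 75°, forward 12.0 m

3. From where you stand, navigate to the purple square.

turn left 109°, forward 6.2 m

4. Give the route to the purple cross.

turn left 86°, forward 6.1 m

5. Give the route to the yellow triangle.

turn left 9°, forward 4.1 m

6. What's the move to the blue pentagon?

turn left 101°, forward 16.1 m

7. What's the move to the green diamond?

turn left 96°, forward 10.3 m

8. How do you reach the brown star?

turn left 48°, forward 8.6 m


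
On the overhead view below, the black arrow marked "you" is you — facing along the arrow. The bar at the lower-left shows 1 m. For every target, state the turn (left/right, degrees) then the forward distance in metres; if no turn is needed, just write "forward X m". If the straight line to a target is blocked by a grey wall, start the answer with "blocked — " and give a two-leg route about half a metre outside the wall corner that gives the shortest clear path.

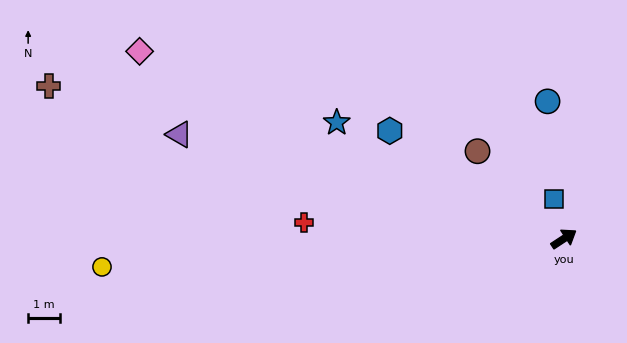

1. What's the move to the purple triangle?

turn left 132°, forward 12.5 m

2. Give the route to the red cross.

turn left 143°, forward 8.2 m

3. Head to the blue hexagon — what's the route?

turn left 115°, forward 6.4 m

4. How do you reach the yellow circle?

turn left 150°, forward 14.5 m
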